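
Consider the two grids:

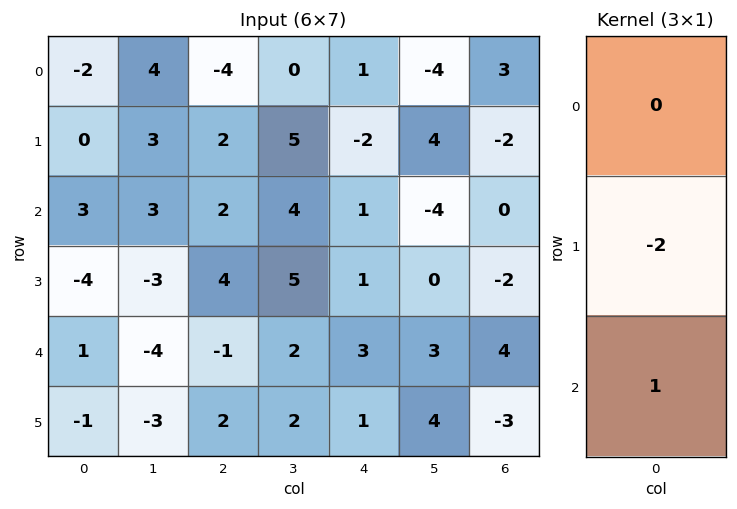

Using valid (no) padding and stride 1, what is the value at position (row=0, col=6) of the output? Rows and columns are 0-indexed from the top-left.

4

The receptive field on the input at this output position is [3 / -2 / 0]. Elementwise product with the kernel and sum: -2·-2 + 0·1.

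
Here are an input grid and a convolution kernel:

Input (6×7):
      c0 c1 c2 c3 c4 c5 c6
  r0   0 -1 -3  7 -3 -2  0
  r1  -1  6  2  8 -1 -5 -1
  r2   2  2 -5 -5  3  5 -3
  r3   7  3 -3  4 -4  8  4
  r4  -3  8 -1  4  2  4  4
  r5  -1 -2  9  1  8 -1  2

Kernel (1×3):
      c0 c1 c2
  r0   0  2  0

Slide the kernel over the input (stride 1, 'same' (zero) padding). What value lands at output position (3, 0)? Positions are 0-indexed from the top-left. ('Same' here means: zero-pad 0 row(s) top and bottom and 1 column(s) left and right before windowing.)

14

The receptive field on the zero-padded input at this output position is [0 7 3]. Elementwise product with the kernel and sum: 7·2.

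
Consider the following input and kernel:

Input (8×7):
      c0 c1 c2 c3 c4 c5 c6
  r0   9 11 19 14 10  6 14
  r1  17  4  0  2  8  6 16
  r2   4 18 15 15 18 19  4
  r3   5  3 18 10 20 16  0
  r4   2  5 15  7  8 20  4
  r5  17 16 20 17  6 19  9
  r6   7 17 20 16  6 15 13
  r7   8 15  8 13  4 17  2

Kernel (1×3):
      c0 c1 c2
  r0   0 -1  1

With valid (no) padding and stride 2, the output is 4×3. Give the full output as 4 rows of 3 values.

Output[0,0]: The receptive field on the input at this output position is [9 11 19]. Elementwise product with the kernel and sum: 11·-1 + 19·1.
Output[0,1]: The receptive field on the input at this output position is [19 14 10]. Elementwise product with the kernel and sum: 14·-1 + 10·1.

8 -4 8
-3 3 -15
10 1 -16
3 -10 -2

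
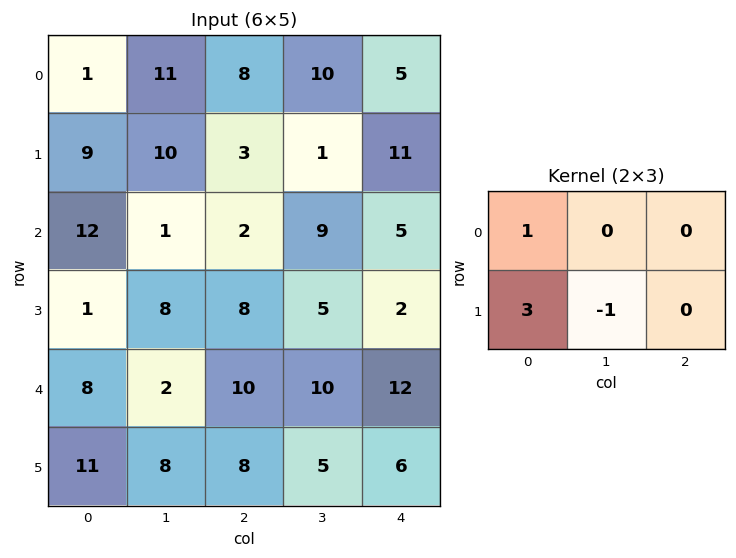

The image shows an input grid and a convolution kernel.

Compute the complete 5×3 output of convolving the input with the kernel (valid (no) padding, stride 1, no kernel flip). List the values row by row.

18 38 16
44 11 0
7 17 21
23 4 28
33 18 29

Output[0,0]: The receptive field on the input at this output position is [1 11 8 / 9 10 3]. Elementwise product with the kernel and sum: 1·1 + 9·3 + 10·-1.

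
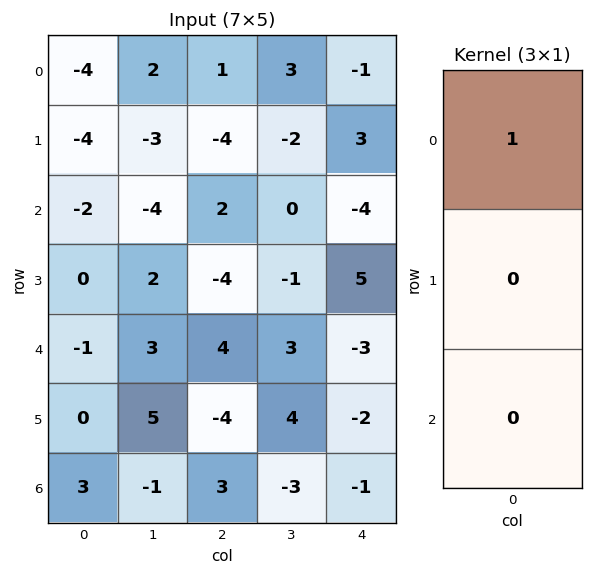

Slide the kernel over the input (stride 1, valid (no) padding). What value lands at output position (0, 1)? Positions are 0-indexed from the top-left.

The receptive field on the input at this output position is [2 / -3 / -4]. Elementwise product with the kernel and sum: 2·1.

2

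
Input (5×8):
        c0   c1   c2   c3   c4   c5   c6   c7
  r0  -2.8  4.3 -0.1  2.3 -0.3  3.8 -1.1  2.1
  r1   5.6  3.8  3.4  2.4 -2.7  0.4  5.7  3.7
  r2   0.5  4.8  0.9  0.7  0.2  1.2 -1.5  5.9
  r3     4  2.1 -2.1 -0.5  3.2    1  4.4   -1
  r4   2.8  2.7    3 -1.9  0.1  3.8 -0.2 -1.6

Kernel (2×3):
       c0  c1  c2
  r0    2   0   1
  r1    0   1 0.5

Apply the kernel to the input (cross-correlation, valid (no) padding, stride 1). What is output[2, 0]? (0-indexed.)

2.95

The receptive field on the input at this output position is [0.5 4.8 0.9 / 4 2.1 -2.1]. Elementwise product with the kernel and sum: 0.5·2 + 0.9·1 + 2.1·1 + -2.1·0.5.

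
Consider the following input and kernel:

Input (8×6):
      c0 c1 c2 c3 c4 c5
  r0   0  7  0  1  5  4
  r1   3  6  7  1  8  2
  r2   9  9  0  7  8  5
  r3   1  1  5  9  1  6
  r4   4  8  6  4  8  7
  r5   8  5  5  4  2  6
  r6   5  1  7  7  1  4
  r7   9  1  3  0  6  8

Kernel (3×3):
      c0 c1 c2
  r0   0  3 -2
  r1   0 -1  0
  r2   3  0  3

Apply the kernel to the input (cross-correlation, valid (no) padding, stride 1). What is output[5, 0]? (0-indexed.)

The receptive field on the input at this output position is [8 5 5 / 5 1 7 / 9 1 3]. Elementwise product with the kernel and sum: 5·3 + 5·-2 + 1·-1 + 9·3 + 3·3.

40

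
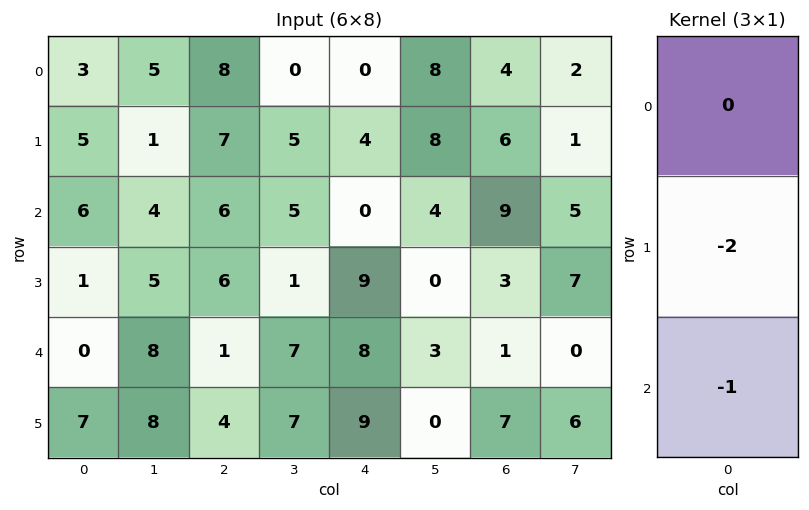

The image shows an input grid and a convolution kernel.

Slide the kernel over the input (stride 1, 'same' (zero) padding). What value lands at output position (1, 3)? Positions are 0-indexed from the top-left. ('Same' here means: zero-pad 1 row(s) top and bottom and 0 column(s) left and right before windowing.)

The receptive field on the zero-padded input at this output position is [0 / 5 / 5]. Elementwise product with the kernel and sum: 5·-2 + 5·-1.

-15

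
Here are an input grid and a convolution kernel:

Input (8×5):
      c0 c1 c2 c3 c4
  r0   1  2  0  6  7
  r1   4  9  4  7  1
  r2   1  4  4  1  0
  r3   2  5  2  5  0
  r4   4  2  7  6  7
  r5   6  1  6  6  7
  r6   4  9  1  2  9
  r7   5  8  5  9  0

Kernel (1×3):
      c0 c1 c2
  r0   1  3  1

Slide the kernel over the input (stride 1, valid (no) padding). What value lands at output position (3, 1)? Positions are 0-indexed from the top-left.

16

The receptive field on the input at this output position is [5 2 5]. Elementwise product with the kernel and sum: 5·1 + 2·3 + 5·1.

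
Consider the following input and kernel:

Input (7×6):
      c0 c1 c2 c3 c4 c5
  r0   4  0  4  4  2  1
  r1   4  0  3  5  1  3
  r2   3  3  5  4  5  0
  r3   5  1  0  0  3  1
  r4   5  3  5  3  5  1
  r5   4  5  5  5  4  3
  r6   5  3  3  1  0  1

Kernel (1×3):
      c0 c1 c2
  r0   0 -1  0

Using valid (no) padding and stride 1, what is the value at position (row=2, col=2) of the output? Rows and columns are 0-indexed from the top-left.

The receptive field on the input at this output position is [5 4 5]. Elementwise product with the kernel and sum: 4·-1.

-4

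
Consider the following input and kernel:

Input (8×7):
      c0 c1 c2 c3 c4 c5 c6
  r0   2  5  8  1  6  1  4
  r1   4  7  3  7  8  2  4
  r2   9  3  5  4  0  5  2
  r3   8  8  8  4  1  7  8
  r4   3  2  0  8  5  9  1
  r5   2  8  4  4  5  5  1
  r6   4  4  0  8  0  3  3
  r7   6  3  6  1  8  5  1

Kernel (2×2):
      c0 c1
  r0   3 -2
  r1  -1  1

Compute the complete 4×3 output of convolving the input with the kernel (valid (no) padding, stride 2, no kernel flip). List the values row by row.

Output[0,0]: The receptive field on the input at this output position is [2 5 / 4 7]. Elementwise product with the kernel and sum: 2·3 + 5·-2 + 4·-1 + 7·1.

-1 26 10
21 3 -4
11 -16 -3
1 -21 -9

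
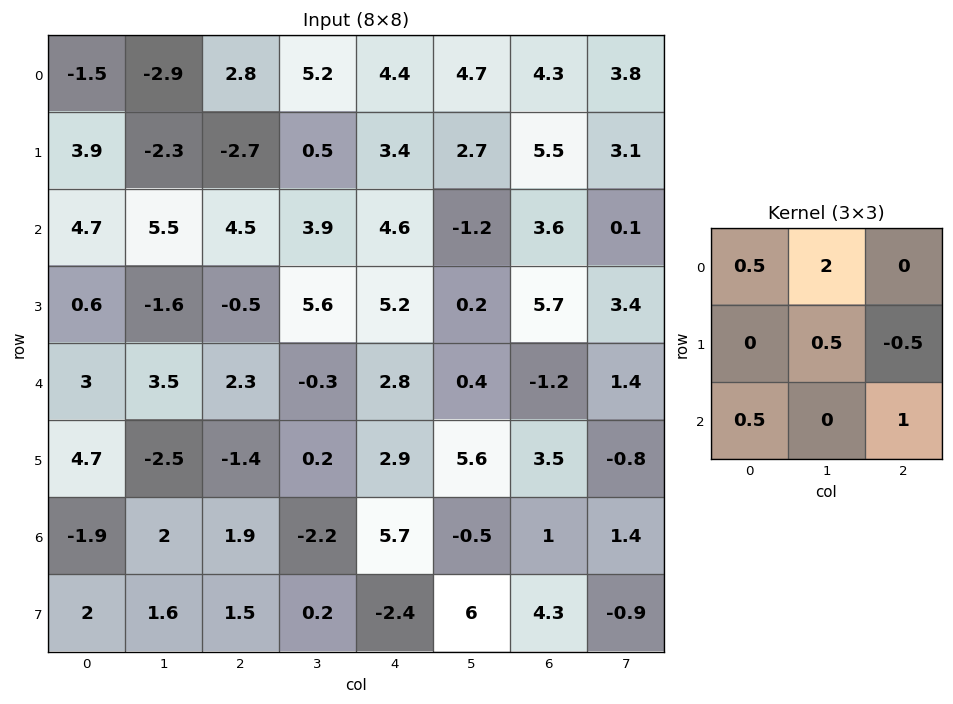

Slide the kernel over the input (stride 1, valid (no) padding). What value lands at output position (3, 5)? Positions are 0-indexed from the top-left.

The receptive field on the input at this output position is [0.2 5.7 3.4 / 0.4 -1.2 1.4 / 5.6 3.5 -0.8]. Elementwise product with the kernel and sum: 0.2·0.5 + 5.7·2 + -1.2·0.5 + 1.4·-0.5 + 5.6·0.5 + -0.8·1.

12.2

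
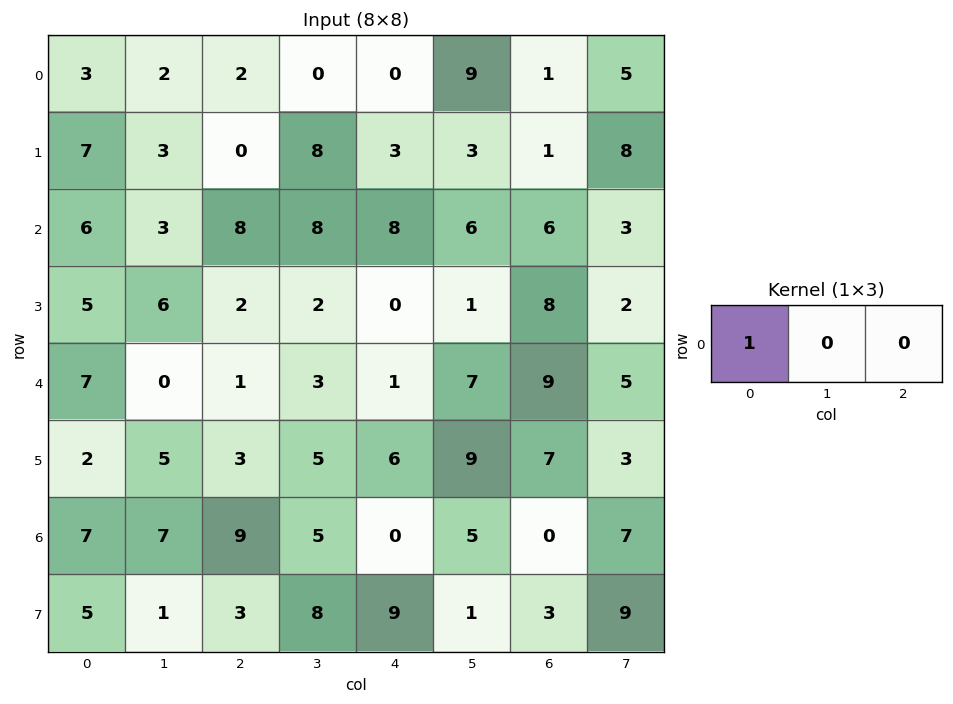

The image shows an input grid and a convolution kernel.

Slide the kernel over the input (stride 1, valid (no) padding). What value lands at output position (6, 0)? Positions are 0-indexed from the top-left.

The receptive field on the input at this output position is [7 7 9]. Elementwise product with the kernel and sum: 7·1.

7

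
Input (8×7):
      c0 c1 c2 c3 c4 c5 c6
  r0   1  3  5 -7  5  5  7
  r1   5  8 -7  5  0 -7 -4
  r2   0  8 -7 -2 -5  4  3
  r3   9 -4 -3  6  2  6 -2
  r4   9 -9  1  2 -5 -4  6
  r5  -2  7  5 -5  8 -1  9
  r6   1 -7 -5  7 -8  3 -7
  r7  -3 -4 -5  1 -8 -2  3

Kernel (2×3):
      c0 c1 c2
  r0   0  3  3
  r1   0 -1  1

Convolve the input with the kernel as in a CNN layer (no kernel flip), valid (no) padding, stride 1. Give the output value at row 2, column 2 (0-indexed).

The receptive field on the input at this output position is [-7 -2 -5 / -3 6 2]. Elementwise product with the kernel and sum: -2·3 + -5·3 + 6·-1 + 2·1.

-25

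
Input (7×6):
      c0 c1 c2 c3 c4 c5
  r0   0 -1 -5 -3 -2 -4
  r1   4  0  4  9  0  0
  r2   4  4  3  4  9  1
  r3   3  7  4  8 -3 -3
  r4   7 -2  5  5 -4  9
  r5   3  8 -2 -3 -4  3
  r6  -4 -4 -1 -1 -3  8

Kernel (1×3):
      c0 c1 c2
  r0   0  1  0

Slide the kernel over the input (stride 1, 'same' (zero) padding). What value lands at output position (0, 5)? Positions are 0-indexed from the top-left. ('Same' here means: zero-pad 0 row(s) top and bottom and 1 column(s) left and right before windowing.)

-4

The receptive field on the zero-padded input at this output position is [-2 -4 0]. Elementwise product with the kernel and sum: -4·1.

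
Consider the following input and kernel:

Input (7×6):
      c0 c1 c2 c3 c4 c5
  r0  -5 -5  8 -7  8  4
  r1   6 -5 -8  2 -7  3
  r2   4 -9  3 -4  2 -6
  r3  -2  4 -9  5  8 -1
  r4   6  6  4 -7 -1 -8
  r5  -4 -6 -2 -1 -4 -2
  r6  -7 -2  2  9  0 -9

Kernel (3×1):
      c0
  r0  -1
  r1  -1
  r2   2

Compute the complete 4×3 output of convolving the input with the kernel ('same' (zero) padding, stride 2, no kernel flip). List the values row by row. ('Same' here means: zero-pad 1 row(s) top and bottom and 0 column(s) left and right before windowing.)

Output[0,0]: The receptive field on the zero-padded input at this output position is [0 / -5 / 6]. Elementwise product with the kernel and sum: 0·-1 + -5·-1 + 6·2.
Output[0,1]: The receptive field on the zero-padded input at this output position is [0 / 8 / -8]. Elementwise product with the kernel and sum: 0·-1 + 8·-1 + -8·2.

17 -24 -22
-14 -13 21
-12 1 -15
11 0 4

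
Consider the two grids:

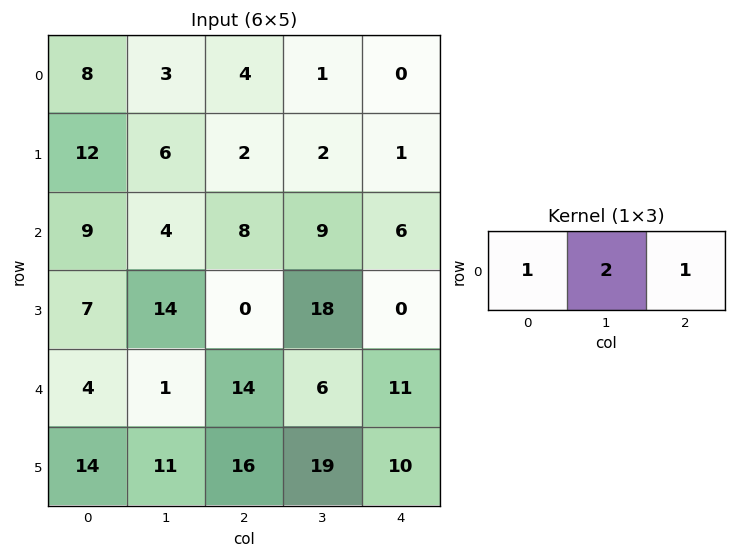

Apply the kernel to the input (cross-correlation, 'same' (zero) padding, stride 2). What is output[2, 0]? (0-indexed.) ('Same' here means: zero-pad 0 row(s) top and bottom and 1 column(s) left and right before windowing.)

9

The receptive field on the zero-padded input at this output position is [0 4 1]. Elementwise product with the kernel and sum: 0·1 + 4·2 + 1·1.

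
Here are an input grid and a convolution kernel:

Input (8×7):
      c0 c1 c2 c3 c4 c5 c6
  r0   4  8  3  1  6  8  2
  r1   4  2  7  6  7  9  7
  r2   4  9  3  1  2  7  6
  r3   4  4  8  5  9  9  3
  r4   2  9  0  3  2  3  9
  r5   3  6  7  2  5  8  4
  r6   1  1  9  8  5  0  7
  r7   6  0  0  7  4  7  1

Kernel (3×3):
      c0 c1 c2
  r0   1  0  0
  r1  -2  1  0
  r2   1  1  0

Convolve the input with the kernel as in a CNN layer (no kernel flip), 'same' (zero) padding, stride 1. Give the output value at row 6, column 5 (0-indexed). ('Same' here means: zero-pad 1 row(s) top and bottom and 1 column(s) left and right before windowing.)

The receptive field on the zero-padded input at this output position is [5 8 4 / 5 0 7 / 4 7 1]. Elementwise product with the kernel and sum: 5·1 + 5·-2 + 0·1 + 4·1 + 7·1.

6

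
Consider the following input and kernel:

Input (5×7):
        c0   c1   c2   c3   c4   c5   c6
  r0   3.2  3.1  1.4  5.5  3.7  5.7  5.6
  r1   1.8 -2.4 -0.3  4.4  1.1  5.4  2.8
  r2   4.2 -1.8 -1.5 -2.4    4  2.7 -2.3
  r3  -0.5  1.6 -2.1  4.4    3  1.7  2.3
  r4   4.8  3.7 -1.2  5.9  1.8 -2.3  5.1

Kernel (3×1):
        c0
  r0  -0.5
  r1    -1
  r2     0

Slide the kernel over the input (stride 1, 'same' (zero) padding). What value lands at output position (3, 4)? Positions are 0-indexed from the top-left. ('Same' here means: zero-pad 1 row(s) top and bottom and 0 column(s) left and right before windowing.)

-5

The receptive field on the zero-padded input at this output position is [4 / 3 / 1.8]. Elementwise product with the kernel and sum: 4·-0.5 + 3·-1.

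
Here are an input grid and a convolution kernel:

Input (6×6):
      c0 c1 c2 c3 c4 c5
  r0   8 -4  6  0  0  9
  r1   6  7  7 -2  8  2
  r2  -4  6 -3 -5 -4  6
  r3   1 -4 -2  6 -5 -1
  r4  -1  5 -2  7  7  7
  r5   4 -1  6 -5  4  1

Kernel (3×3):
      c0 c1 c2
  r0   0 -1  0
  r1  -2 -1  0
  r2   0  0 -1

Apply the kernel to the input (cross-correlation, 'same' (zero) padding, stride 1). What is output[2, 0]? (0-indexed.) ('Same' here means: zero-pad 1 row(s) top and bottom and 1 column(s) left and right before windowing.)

2

The receptive field on the zero-padded input at this output position is [0 6 7 / 0 -4 6 / 0 1 -4]. Elementwise product with the kernel and sum: 6·-1 + 0·-2 + -4·-1 + -4·-1.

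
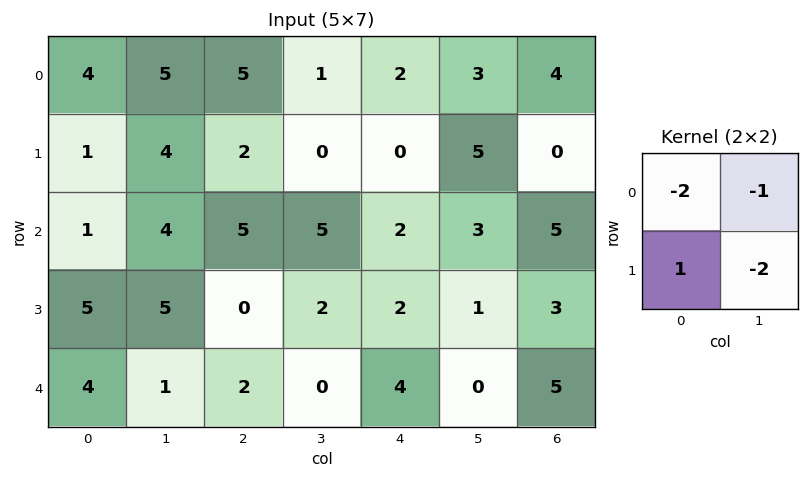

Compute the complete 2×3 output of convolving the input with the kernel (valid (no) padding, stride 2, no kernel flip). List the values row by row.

-20 -9 -17
-11 -19 -7

Output[0,0]: The receptive field on the input at this output position is [4 5 / 1 4]. Elementwise product with the kernel and sum: 4·-2 + 5·-1 + 1·1 + 4·-2.
Output[0,1]: The receptive field on the input at this output position is [5 1 / 2 0]. Elementwise product with the kernel and sum: 5·-2 + 1·-1 + 2·1 + 0·-2.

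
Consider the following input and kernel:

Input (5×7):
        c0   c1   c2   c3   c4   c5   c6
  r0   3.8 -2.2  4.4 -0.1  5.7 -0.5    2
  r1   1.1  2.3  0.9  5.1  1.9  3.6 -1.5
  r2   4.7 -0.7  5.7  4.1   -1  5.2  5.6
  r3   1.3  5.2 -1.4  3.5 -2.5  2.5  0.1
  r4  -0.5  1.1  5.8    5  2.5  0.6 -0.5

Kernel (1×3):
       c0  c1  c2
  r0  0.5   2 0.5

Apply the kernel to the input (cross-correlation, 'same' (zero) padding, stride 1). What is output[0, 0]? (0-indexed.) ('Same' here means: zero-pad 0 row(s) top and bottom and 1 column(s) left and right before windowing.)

6.5

The receptive field on the zero-padded input at this output position is [0 3.8 -2.2]. Elementwise product with the kernel and sum: 0·0.5 + 3.8·2 + -2.2·0.5.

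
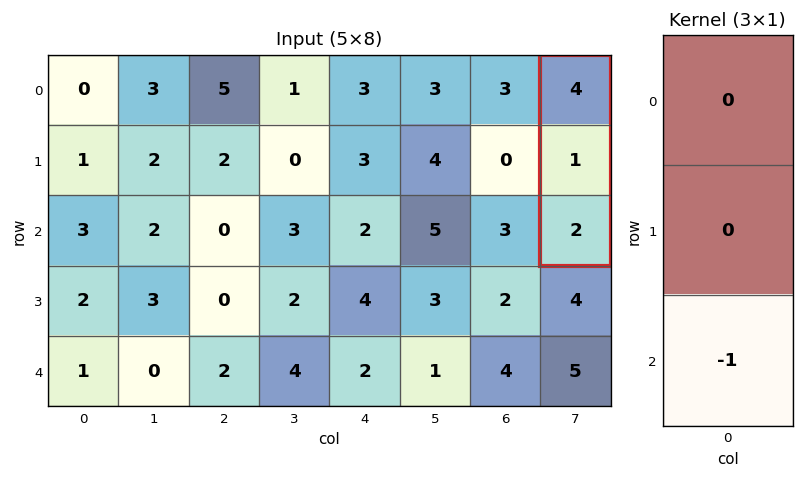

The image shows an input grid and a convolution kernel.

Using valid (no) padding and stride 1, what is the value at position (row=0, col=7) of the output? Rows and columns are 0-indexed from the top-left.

-2

The receptive field on the input at this output position is [4 / 1 / 2]. Elementwise product with the kernel and sum: 2·-1.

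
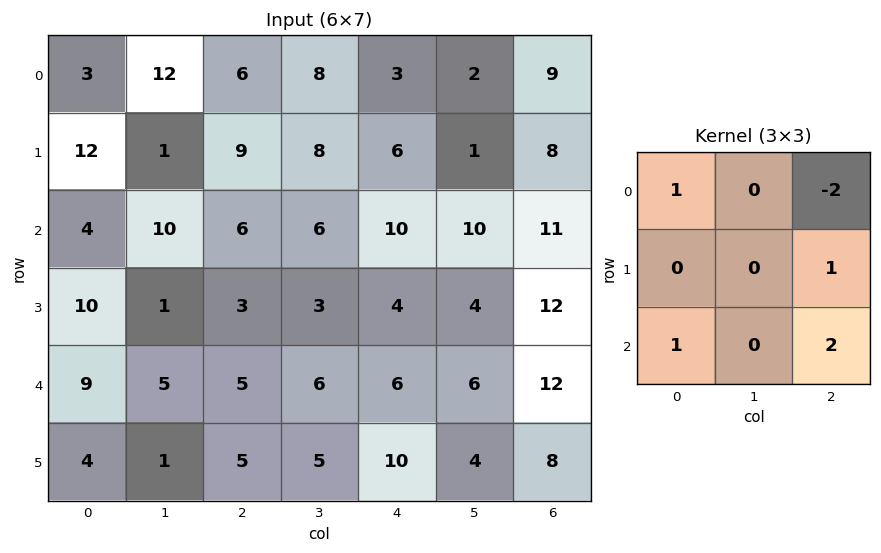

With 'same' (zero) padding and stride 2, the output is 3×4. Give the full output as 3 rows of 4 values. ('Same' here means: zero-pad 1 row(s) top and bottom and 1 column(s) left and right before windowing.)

14 25 12 1
10 -2 27 5
5 12 14 8

Output[0,0]: The receptive field on the zero-padded input at this output position is [0 0 0 / 0 3 12 / 0 12 1]. Elementwise product with the kernel and sum: 0·1 + 0·-2 + 12·1 + 0·1 + 1·2.
Output[0,1]: The receptive field on the zero-padded input at this output position is [0 0 0 / 12 6 8 / 1 9 8]. Elementwise product with the kernel and sum: 0·1 + 0·-2 + 8·1 + 1·1 + 8·2.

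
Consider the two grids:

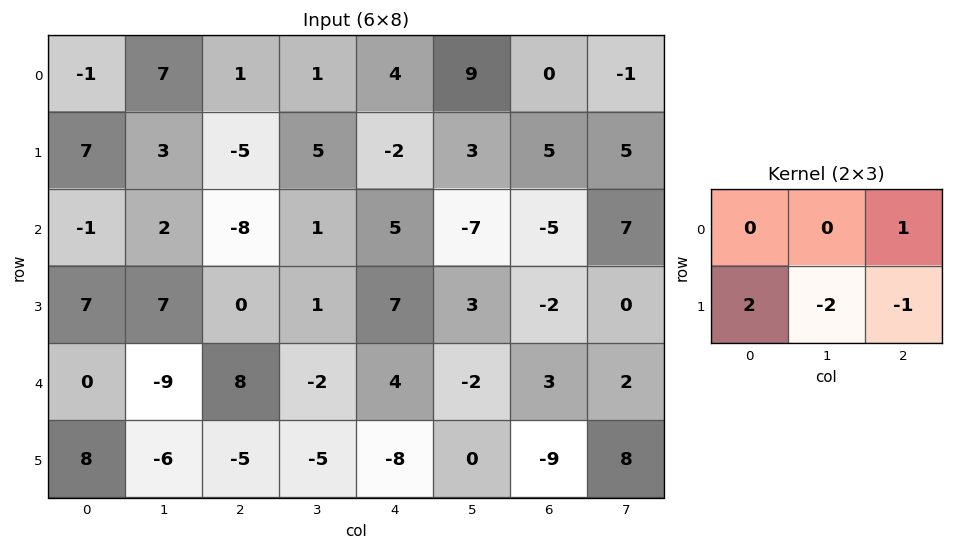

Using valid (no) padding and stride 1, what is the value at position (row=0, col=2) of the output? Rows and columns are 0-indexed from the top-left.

The receptive field on the input at this output position is [1 1 4 / -5 5 -2]. Elementwise product with the kernel and sum: 4·1 + -5·2 + 5·-2 + -2·-1.

-14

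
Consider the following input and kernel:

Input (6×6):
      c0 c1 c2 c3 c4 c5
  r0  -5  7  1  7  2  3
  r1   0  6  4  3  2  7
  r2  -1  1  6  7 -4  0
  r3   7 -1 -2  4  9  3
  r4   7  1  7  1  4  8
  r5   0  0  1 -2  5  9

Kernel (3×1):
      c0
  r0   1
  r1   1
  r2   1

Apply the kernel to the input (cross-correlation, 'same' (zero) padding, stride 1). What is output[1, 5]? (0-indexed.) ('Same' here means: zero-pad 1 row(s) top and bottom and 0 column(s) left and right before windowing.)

10

The receptive field on the zero-padded input at this output position is [3 / 7 / 0]. Elementwise product with the kernel and sum: 3·1 + 7·1 + 0·1.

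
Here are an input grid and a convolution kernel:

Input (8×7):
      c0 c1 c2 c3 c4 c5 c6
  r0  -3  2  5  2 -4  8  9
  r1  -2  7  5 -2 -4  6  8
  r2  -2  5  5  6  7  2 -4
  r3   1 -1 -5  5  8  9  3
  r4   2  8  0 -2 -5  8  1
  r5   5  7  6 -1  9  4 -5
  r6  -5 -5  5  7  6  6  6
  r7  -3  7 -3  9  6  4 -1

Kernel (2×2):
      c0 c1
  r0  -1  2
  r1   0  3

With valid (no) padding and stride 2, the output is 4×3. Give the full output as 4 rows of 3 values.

Output[0,0]: The receptive field on the input at this output position is [-3 2 / -2 7]. Elementwise product with the kernel and sum: -3·-1 + 2·2 + 7·3.

28 -7 38
9 22 24
35 -7 33
16 36 18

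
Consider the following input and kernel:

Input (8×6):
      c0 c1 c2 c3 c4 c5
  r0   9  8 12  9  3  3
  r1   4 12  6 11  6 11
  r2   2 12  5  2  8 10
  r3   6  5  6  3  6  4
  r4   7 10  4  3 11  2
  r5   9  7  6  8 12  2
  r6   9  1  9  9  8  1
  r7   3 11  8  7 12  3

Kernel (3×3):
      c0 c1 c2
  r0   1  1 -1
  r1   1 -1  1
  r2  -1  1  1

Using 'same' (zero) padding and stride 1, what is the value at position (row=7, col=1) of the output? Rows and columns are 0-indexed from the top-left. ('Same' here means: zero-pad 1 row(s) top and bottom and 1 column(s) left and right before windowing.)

1

The receptive field on the zero-padded input at this output position is [9 1 9 / 3 11 8 / 0 0 0]. Elementwise product with the kernel and sum: 9·1 + 1·1 + 9·-1 + 3·1 + 11·-1 + 8·1 + 0·-1 + 0·1 + 0·1.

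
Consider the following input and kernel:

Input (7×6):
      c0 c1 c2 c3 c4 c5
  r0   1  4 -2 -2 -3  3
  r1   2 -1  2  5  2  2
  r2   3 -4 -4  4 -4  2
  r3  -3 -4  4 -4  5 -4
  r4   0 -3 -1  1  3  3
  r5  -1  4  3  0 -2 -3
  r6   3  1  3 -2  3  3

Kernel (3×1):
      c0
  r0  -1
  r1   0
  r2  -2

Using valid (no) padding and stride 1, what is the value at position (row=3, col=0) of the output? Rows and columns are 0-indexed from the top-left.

The receptive field on the input at this output position is [-3 / 0 / -1]. Elementwise product with the kernel and sum: -3·-1 + -1·-2.

5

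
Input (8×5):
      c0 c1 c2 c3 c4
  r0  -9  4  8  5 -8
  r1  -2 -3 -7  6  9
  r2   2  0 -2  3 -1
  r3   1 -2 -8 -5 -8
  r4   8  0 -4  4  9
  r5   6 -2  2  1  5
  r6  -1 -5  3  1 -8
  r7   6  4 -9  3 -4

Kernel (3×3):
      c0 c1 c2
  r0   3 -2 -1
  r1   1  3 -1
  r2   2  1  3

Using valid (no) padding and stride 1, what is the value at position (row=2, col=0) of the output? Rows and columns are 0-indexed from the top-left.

15

The receptive field on the input at this output position is [2 0 -2 / 1 -2 -8 / 8 0 -4]. Elementwise product with the kernel and sum: 2·3 + 0·-2 + -2·-1 + 1·1 + -2·3 + -8·-1 + 8·2 + 0·1 + -4·3.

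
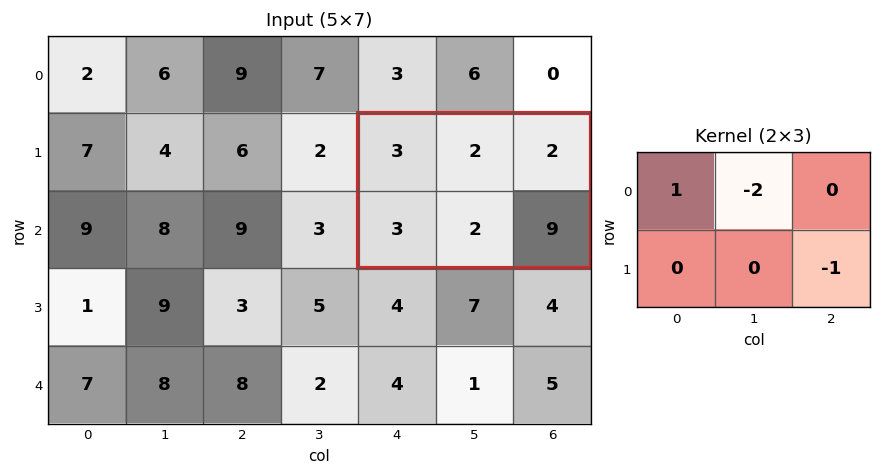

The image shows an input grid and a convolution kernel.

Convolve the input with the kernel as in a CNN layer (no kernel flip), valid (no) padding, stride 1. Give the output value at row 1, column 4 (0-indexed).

The receptive field on the input at this output position is [3 2 2 / 3 2 9]. Elementwise product with the kernel and sum: 3·1 + 2·-2 + 9·-1.

-10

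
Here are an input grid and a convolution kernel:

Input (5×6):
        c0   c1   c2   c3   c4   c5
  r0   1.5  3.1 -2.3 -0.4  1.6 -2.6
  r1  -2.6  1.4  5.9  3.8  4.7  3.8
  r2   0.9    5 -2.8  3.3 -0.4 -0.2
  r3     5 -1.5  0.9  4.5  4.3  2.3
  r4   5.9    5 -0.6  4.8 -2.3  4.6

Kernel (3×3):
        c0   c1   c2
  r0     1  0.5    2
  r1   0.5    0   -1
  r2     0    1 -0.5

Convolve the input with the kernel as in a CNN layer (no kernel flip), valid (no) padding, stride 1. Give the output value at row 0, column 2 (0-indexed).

The receptive field on the input at this output position is [-2.3 -0.4 1.6 / 5.9 3.8 4.7 / -2.8 3.3 -0.4]. Elementwise product with the kernel and sum: -2.3·1 + -0.4·0.5 + 1.6·2 + 5.9·0.5 + 4.7·-1 + 3.3·1 + -0.4·-0.5.

2.45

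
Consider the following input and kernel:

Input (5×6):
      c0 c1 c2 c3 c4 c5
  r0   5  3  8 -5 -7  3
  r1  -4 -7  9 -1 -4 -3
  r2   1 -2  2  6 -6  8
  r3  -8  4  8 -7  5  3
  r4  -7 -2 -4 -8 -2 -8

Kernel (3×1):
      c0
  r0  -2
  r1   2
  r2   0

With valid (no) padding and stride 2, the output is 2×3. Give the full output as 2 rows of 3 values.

-18 2 6
-18 12 22

Output[0,0]: The receptive field on the input at this output position is [5 / -4 / 1]. Elementwise product with the kernel and sum: 5·-2 + -4·2.
Output[0,1]: The receptive field on the input at this output position is [8 / 9 / 2]. Elementwise product with the kernel and sum: 8·-2 + 9·2.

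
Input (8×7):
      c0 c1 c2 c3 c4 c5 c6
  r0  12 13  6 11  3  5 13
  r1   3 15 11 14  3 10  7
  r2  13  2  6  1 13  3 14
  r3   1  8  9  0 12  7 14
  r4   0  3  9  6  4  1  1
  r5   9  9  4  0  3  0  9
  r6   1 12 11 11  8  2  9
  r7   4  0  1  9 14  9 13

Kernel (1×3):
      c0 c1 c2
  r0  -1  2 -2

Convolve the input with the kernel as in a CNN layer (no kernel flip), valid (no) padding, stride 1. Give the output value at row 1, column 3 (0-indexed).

The receptive field on the input at this output position is [14 3 10]. Elementwise product with the kernel and sum: 14·-1 + 3·2 + 10·-2.

-28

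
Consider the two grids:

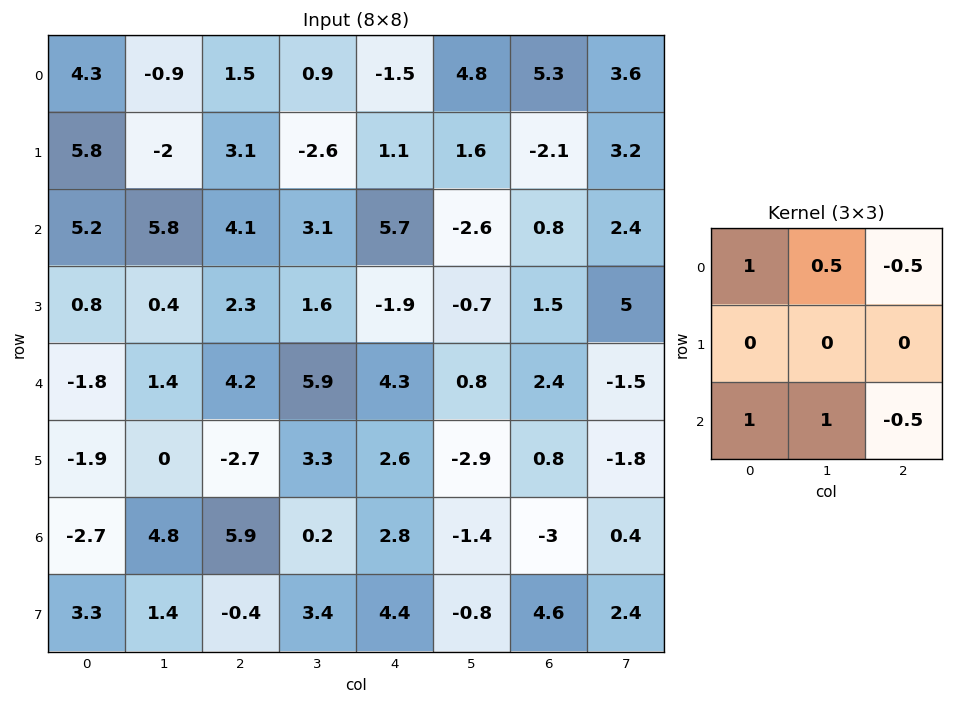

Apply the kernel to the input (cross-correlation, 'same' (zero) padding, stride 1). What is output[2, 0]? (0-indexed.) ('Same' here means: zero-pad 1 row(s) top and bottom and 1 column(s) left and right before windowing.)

The receptive field on the zero-padded input at this output position is [0 5.8 -2 / 0 5.2 5.8 / 0 0.8 0.4]. Elementwise product with the kernel and sum: 0·1 + 5.8·0.5 + -2·-0.5 + 0·1 + 0.8·1 + 0.4·-0.5.

4.5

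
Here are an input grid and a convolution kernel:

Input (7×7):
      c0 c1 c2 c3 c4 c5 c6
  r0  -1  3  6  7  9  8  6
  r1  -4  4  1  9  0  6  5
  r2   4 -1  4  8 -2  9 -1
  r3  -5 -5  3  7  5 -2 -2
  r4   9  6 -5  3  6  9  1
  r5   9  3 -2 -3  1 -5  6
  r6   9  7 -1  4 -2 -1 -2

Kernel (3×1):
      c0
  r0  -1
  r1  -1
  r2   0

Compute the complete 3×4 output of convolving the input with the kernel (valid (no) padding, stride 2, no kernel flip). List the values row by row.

5 -7 -9 -11
1 -7 -3 3
-18 7 -7 -7

Output[0,0]: The receptive field on the input at this output position is [-1 / -4 / 4]. Elementwise product with the kernel and sum: -1·-1 + -4·-1.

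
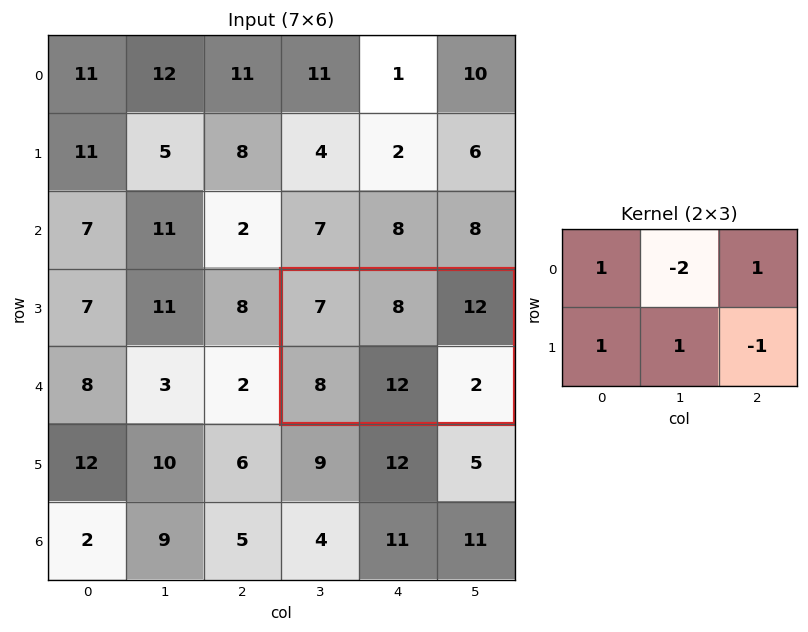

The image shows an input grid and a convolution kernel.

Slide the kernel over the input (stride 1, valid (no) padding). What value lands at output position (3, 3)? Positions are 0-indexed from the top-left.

The receptive field on the input at this output position is [7 8 12 / 8 12 2]. Elementwise product with the kernel and sum: 7·1 + 8·-2 + 12·1 + 8·1 + 12·1 + 2·-1.

21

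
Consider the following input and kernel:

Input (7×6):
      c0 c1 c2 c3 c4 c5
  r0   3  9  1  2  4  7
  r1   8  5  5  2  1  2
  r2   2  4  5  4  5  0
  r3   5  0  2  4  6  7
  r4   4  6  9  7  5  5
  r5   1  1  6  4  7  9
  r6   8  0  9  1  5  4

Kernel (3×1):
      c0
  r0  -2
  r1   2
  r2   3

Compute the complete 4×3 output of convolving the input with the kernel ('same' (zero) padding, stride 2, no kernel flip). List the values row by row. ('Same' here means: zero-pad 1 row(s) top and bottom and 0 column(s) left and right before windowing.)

Output[0,0]: The receptive field on the zero-padded input at this output position is [0 / 3 / 8]. Elementwise product with the kernel and sum: 0·-2 + 3·2 + 8·3.
Output[0,1]: The receptive field on the zero-padded input at this output position is [0 / 1 / 5]. Elementwise product with the kernel and sum: 0·-2 + 1·2 + 5·3.

30 17 11
3 6 26
1 32 19
14 6 -4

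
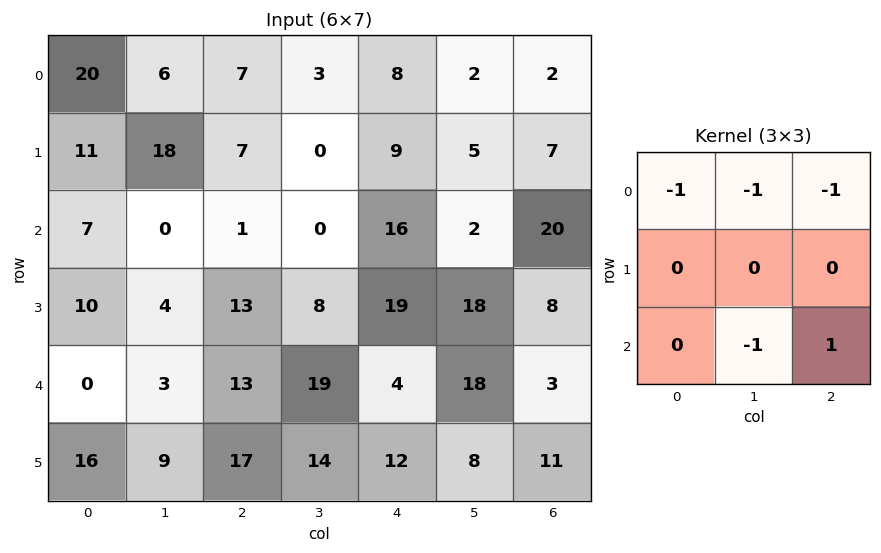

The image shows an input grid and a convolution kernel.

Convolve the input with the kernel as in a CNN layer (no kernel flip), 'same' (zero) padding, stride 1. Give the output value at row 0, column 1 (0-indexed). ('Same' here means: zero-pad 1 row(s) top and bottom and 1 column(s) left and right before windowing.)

-11

The receptive field on the zero-padded input at this output position is [0 0 0 / 20 6 7 / 11 18 7]. Elementwise product with the kernel and sum: 0·-1 + 0·-1 + 0·-1 + 18·-1 + 7·1.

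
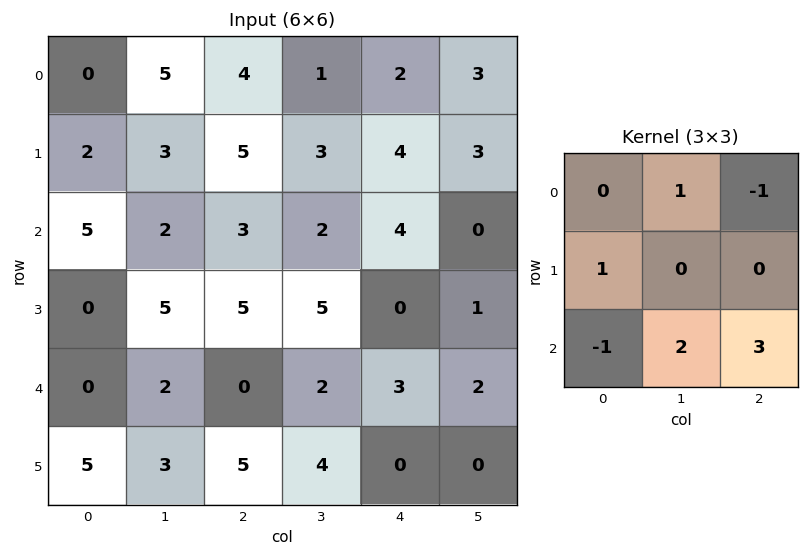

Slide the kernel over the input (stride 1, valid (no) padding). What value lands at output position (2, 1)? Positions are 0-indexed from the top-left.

The receptive field on the input at this output position is [2 3 2 / 5 5 5 / 2 0 2]. Elementwise product with the kernel and sum: 3·1 + 2·-1 + 5·1 + 2·-1 + 0·2 + 2·3.

10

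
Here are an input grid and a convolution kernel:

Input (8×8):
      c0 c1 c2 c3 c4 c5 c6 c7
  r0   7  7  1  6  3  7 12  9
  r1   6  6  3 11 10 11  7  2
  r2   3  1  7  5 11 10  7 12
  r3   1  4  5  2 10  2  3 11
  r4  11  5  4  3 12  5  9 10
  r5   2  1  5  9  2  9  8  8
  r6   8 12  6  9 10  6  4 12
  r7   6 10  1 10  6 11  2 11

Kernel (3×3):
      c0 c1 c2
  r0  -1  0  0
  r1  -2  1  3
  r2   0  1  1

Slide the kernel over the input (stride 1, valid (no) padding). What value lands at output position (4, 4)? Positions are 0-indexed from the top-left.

The receptive field on the input at this output position is [12 5 9 / 2 9 8 / 10 6 4]. Elementwise product with the kernel and sum: 12·-1 + 2·-2 + 9·1 + 8·3 + 6·1 + 4·1.

27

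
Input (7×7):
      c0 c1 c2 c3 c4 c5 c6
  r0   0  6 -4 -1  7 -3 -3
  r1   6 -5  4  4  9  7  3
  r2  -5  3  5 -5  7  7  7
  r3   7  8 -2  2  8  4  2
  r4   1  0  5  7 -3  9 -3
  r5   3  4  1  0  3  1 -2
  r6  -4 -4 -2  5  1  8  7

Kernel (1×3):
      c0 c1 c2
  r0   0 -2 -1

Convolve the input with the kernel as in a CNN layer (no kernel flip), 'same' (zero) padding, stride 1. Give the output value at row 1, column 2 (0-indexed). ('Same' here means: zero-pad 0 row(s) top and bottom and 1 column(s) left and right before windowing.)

The receptive field on the zero-padded input at this output position is [-5 4 4]. Elementwise product with the kernel and sum: 4·-2 + 4·-1.

-12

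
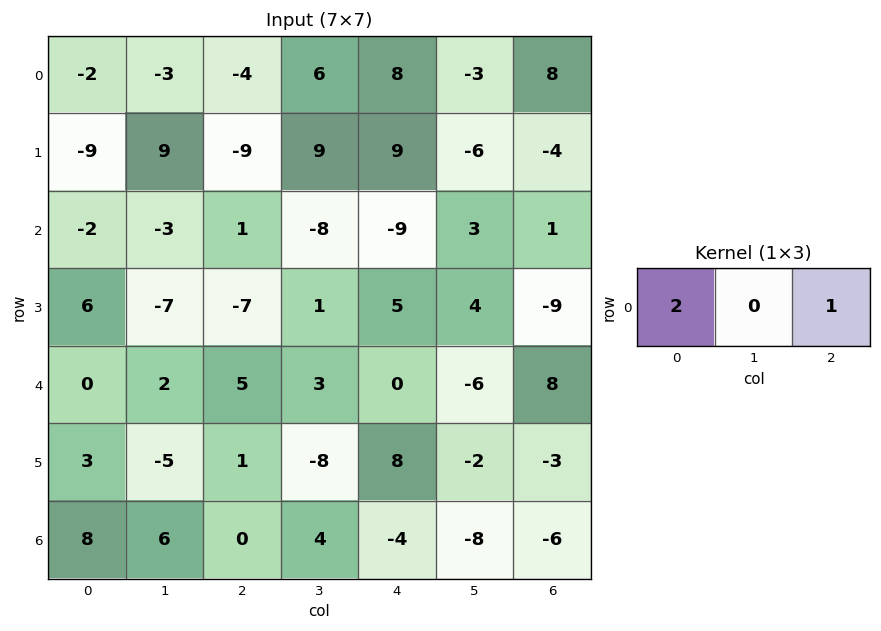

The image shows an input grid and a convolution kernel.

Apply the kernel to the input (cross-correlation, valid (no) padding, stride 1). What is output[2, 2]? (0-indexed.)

-7

The receptive field on the input at this output position is [1 -8 -9]. Elementwise product with the kernel and sum: 1·2 + -9·1.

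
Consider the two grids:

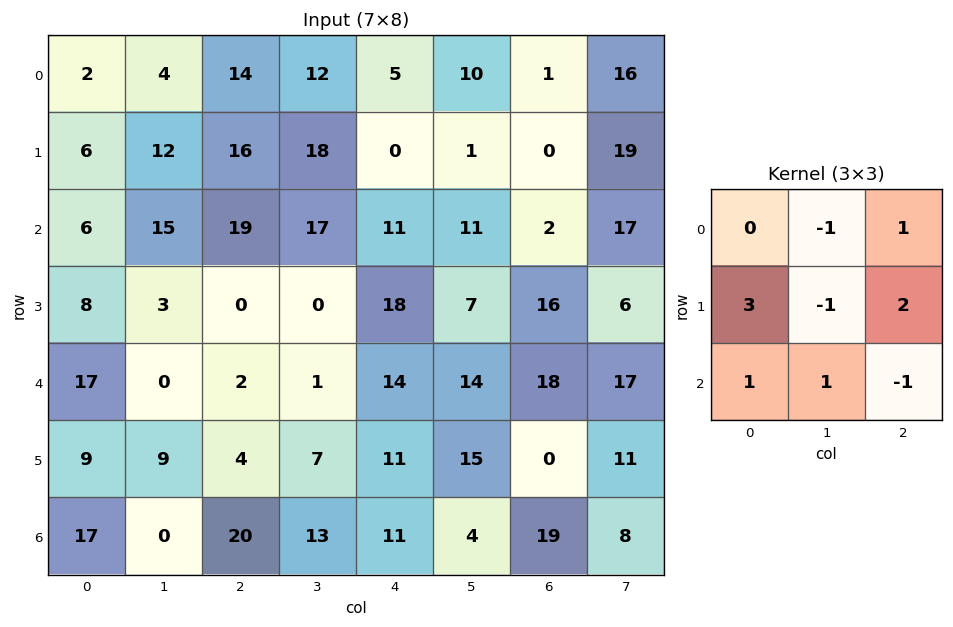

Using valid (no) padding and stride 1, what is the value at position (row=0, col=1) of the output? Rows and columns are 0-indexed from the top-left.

The receptive field on the input at this output position is [4 14 12 / 12 16 18 / 15 19 17]. Elementwise product with the kernel and sum: 14·-1 + 12·1 + 12·3 + 16·-1 + 18·2 + 15·1 + 19·1 + 17·-1.

71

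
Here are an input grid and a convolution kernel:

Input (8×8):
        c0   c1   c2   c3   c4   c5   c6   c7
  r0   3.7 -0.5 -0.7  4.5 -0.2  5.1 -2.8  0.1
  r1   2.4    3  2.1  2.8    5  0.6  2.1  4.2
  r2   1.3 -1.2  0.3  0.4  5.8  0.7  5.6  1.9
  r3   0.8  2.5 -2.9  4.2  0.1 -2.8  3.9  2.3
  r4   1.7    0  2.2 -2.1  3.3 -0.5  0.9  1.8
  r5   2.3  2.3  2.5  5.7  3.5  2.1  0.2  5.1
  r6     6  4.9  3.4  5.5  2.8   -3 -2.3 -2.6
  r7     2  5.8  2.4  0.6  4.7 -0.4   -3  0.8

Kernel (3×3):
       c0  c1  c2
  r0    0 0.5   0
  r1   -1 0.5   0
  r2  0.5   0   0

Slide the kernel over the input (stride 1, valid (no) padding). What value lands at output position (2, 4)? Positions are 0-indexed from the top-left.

The receptive field on the input at this output position is [5.8 0.7 5.6 / 0.1 -2.8 3.9 / 3.3 -0.5 0.9]. Elementwise product with the kernel and sum: 0.7·0.5 + 0.1·-1 + -2.8·0.5 + 3.3·0.5.

0.5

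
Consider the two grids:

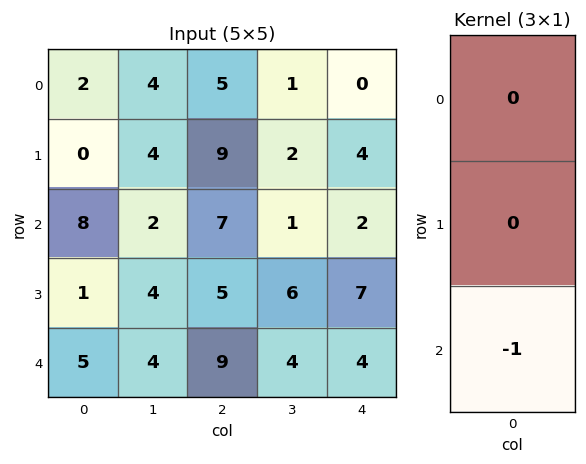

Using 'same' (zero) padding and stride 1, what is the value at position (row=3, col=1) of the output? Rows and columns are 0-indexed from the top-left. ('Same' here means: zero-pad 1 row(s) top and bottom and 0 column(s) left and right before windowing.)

-4

The receptive field on the zero-padded input at this output position is [2 / 4 / 4]. Elementwise product with the kernel and sum: 4·-1.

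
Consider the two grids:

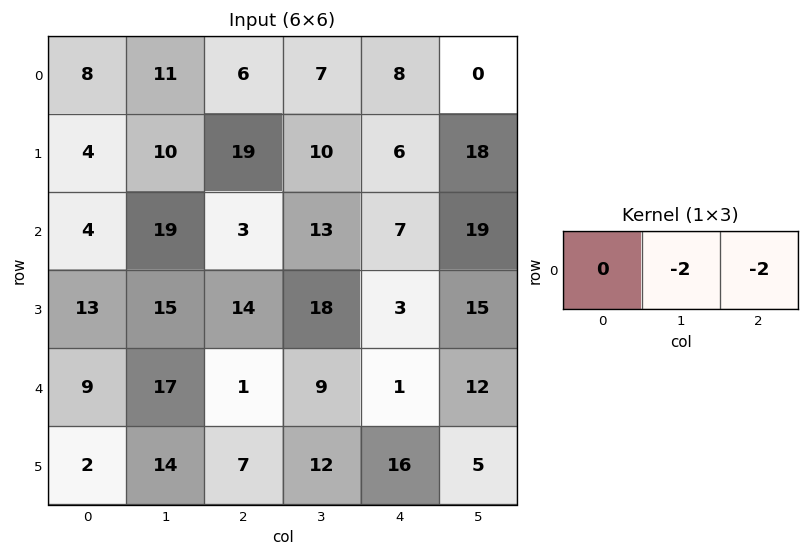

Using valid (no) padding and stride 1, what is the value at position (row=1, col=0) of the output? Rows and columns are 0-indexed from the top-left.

-58

The receptive field on the input at this output position is [4 10 19]. Elementwise product with the kernel and sum: 10·-2 + 19·-2.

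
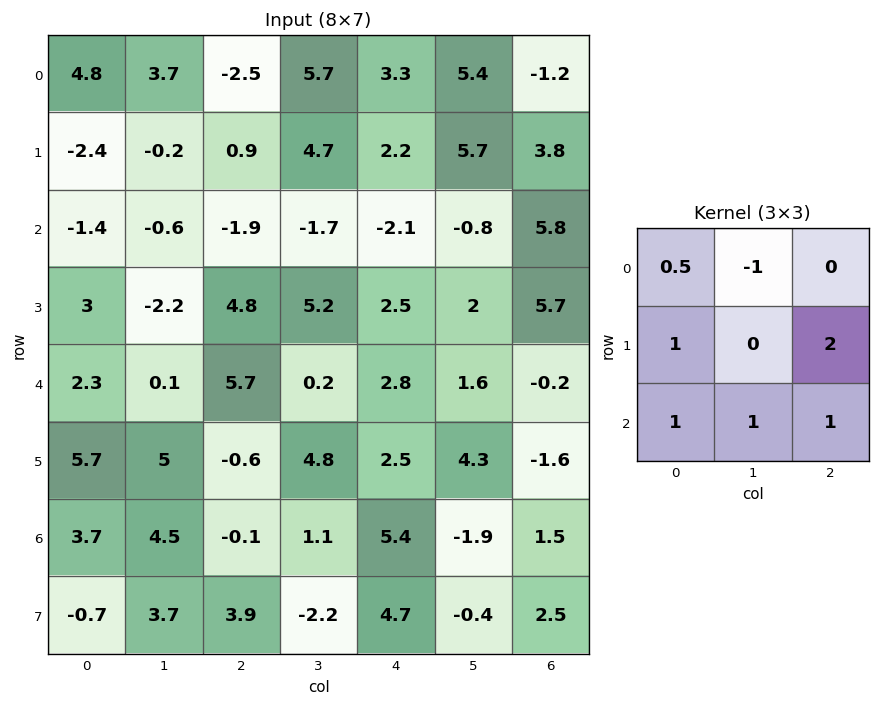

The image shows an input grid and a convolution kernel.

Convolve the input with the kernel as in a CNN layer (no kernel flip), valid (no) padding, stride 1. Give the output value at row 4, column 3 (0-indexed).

The receptive field on the input at this output position is [0.2 2.8 1.6 / 4.8 2.5 4.3 / 1.1 5.4 -1.9]. Elementwise product with the kernel and sum: 0.2·0.5 + 2.8·-1 + 4.8·1 + 4.3·2 + 1.1·1 + 5.4·1 + -1.9·1.

15.3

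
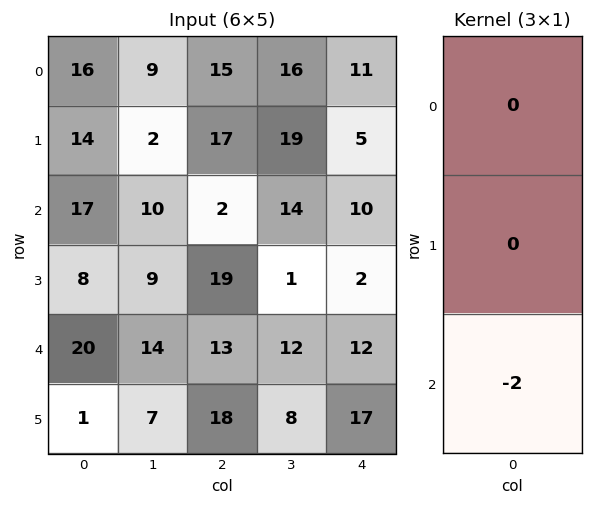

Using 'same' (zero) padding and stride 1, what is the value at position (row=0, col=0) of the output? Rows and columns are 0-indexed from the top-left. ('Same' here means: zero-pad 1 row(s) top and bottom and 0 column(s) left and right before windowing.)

-28

The receptive field on the zero-padded input at this output position is [0 / 16 / 14]. Elementwise product with the kernel and sum: 14·-2.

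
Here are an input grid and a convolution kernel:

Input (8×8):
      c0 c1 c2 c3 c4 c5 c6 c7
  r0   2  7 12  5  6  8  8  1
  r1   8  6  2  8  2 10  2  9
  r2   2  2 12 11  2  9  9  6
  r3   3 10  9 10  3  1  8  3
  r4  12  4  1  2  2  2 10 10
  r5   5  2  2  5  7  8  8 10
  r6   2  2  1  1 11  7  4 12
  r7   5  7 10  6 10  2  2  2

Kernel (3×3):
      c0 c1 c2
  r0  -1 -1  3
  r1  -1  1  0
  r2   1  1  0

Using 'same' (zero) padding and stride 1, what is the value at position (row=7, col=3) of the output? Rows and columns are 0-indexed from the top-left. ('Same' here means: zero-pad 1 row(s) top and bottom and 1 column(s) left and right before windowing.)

The receptive field on the zero-padded input at this output position is [1 1 11 / 10 6 10 / 0 0 0]. Elementwise product with the kernel and sum: 1·-1 + 1·-1 + 11·3 + 10·-1 + 6·1 + 0·1 + 0·1.

27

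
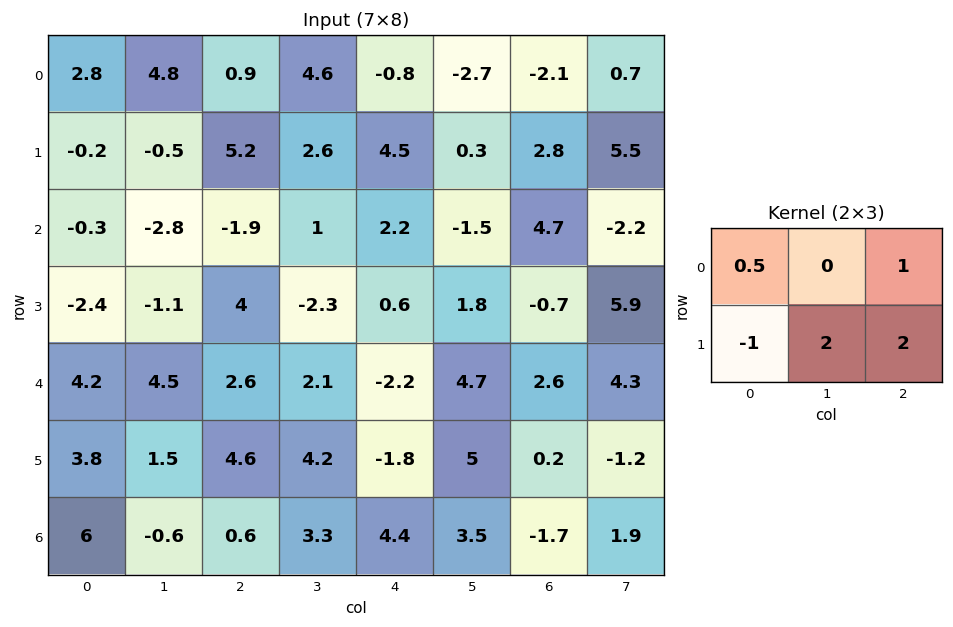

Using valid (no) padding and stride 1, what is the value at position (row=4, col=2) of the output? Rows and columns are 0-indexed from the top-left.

The receptive field on the input at this output position is [2.6 2.1 -2.2 / 4.6 4.2 -1.8]. Elementwise product with the kernel and sum: 2.6·0.5 + -2.2·1 + 4.6·-1 + 4.2·2 + -1.8·2.

-0.7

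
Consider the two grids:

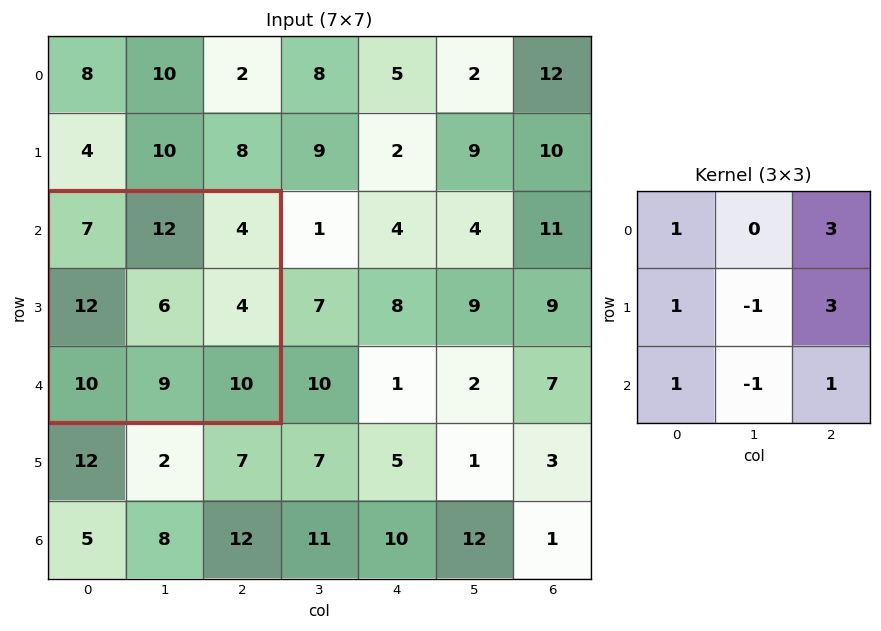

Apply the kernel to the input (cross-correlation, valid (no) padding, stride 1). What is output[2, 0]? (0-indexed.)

48

The receptive field on the input at this output position is [7 12 4 / 12 6 4 / 10 9 10]. Elementwise product with the kernel and sum: 7·1 + 4·3 + 12·1 + 6·-1 + 4·3 + 10·1 + 9·-1 + 10·1.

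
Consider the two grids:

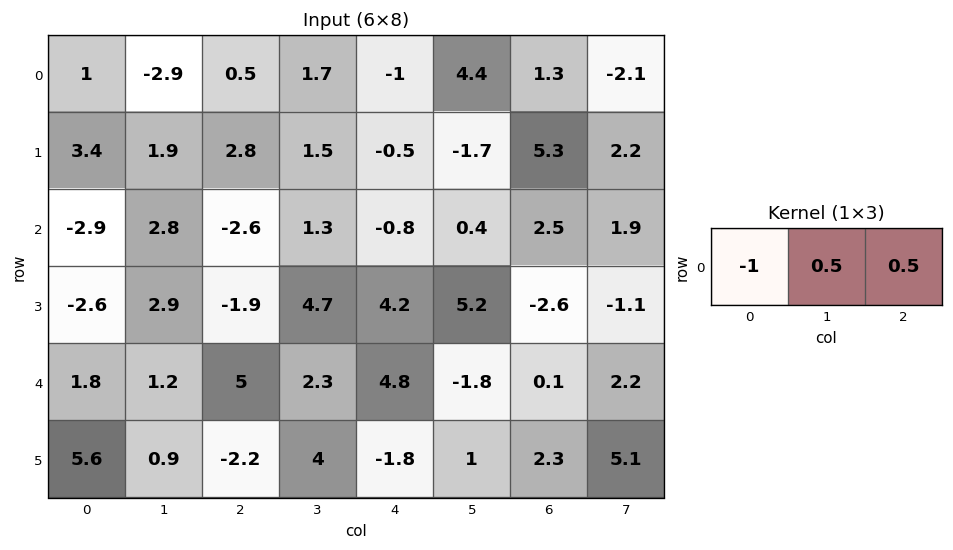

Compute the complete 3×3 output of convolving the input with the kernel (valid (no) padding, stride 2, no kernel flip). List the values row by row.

-2.2 -0.15 3.85
3 2.85 2.25
1.3 -1.45 -5.65

Output[0,0]: The receptive field on the input at this output position is [1 -2.9 0.5]. Elementwise product with the kernel and sum: 1·-1 + -2.9·0.5 + 0.5·0.5.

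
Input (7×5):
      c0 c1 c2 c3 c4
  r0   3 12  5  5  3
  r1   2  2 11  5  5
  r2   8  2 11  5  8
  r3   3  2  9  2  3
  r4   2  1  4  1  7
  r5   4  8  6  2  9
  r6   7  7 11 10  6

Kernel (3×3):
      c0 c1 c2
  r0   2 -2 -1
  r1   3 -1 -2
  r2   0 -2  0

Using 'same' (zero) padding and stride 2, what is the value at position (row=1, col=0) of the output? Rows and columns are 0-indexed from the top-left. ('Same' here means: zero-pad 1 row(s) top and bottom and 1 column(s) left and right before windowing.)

-24

The receptive field on the zero-padded input at this output position is [0 2 2 / 0 8 2 / 0 3 2]. Elementwise product with the kernel and sum: 0·2 + 2·-2 + 2·-1 + 0·3 + 8·-1 + 2·-2 + 3·-2.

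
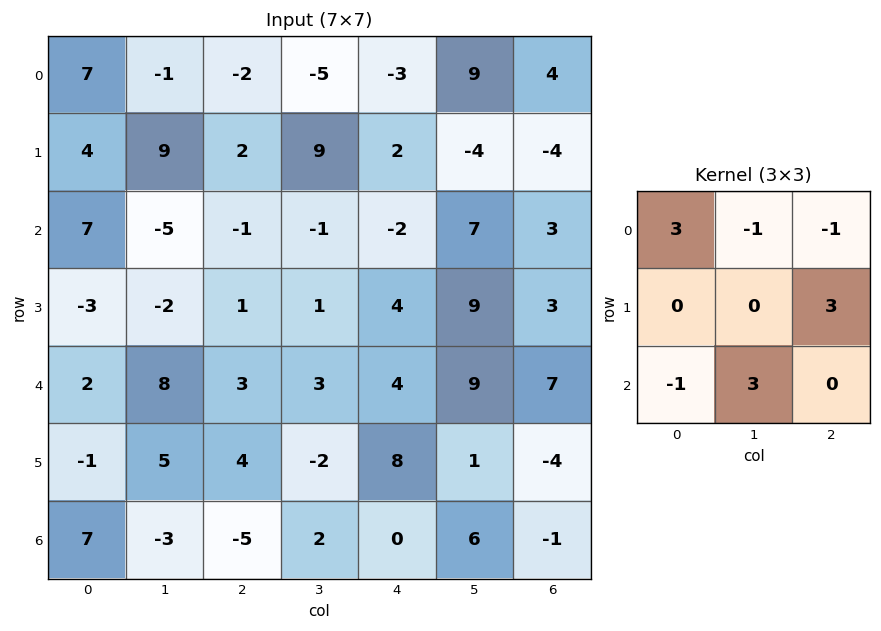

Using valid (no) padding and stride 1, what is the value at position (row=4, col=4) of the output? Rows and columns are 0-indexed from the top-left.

The receptive field on the input at this output position is [4 9 7 / 8 1 -4 / 0 6 -1]. Elementwise product with the kernel and sum: 4·3 + 9·-1 + 7·-1 + -4·3 + 0·-1 + 6·3.

2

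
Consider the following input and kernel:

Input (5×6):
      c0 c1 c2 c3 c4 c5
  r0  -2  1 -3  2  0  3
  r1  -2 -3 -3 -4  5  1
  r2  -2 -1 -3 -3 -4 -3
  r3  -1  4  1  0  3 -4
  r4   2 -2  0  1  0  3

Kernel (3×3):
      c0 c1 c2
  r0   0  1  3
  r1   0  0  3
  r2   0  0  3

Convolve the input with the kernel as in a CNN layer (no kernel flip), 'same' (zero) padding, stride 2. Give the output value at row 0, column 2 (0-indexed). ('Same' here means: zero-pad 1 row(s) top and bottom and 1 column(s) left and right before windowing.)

12

The receptive field on the zero-padded input at this output position is [0 0 0 / 2 0 3 / -4 5 1]. Elementwise product with the kernel and sum: 0·1 + 0·3 + 3·3 + 1·3.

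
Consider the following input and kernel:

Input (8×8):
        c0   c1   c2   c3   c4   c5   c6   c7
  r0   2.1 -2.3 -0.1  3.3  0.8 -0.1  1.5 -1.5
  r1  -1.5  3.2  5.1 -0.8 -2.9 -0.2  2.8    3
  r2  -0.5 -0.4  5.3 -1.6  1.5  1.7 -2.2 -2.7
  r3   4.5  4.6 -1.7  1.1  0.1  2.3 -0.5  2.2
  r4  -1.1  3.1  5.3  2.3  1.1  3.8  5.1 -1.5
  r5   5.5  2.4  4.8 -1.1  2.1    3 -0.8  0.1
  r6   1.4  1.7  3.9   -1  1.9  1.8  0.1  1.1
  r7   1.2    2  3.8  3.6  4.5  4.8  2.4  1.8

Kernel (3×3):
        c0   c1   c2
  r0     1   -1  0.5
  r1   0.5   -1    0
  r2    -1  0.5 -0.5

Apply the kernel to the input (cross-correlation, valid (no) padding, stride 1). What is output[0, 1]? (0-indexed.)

The receptive field on the input at this output position is [-2.3 -0.1 3.3 / 3.2 5.1 -0.8 / -0.4 5.3 -1.6]. Elementwise product with the kernel and sum: -2.3·1 + -0.1·-1 + 3.3·0.5 + 3.2·0.5 + 5.1·-1 + -0.4·-1 + 5.3·0.5 + -1.6·-0.5.

-0.2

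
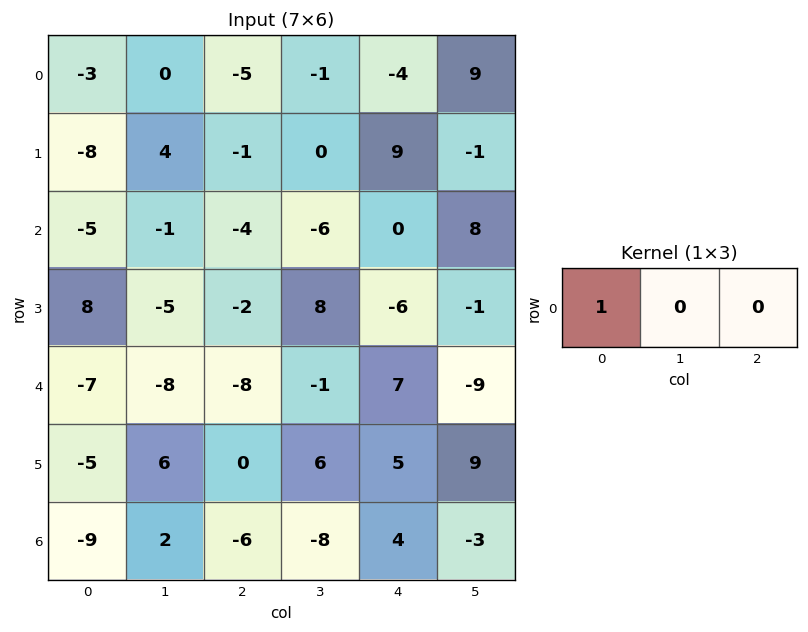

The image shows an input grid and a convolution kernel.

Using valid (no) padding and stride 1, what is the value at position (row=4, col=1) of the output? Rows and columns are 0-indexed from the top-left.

-8

The receptive field on the input at this output position is [-8 -8 -1]. Elementwise product with the kernel and sum: -8·1.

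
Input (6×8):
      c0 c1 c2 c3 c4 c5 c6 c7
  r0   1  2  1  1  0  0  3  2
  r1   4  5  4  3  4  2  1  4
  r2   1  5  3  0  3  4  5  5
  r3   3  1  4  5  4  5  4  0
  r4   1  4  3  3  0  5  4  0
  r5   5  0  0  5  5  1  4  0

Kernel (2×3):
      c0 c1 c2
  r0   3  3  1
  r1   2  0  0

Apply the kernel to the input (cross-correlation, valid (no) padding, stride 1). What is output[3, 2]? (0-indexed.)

37

The receptive field on the input at this output position is [4 5 4 / 3 3 0]. Elementwise product with the kernel and sum: 4·3 + 5·3 + 4·1 + 3·2.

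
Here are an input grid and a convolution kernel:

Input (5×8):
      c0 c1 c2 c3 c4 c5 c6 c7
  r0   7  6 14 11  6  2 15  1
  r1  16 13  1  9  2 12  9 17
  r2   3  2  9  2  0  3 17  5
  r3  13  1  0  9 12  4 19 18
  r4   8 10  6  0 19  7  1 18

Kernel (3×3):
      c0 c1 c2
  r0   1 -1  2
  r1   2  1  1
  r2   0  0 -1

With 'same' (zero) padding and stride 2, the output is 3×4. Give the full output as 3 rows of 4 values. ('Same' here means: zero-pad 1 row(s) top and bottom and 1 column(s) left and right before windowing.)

0 28 18 3
14 36 34 47
7 45 31 54

Output[0,0]: The receptive field on the zero-padded input at this output position is [0 0 0 / 0 7 6 / 0 16 13]. Elementwise product with the kernel and sum: 0·1 + 0·-1 + 0·2 + 0·2 + 7·1 + 6·1 + 13·-1.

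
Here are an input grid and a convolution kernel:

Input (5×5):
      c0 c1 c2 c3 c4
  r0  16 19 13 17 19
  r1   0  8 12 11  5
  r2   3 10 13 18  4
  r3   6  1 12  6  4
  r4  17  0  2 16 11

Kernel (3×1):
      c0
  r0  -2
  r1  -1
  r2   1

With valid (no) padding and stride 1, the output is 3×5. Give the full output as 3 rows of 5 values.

Output[0,0]: The receptive field on the input at this output position is [16 / 0 / 3]. Elementwise product with the kernel and sum: 16·-2 + 0·-1 + 3·1.
Output[0,1]: The receptive field on the input at this output position is [19 / 8 / 10]. Elementwise product with the kernel and sum: 19·-2 + 8·-1 + 10·1.

-29 -36 -25 -27 -39
3 -25 -25 -34 -10
5 -21 -36 -26 -1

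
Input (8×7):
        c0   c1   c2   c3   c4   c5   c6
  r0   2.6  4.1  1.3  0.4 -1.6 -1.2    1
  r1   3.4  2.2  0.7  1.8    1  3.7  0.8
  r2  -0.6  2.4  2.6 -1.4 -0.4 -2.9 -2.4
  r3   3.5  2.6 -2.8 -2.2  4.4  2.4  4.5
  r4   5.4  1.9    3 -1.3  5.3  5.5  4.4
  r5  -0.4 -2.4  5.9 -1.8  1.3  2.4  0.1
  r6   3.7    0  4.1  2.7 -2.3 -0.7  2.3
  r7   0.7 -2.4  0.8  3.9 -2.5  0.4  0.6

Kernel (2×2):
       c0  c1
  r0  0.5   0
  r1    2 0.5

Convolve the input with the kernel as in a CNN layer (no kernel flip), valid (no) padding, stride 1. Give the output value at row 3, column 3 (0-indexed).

The receptive field on the input at this output position is [-2.2 4.4 / -1.3 5.3]. Elementwise product with the kernel and sum: -2.2·0.5 + -1.3·2 + 5.3·0.5.

-1.05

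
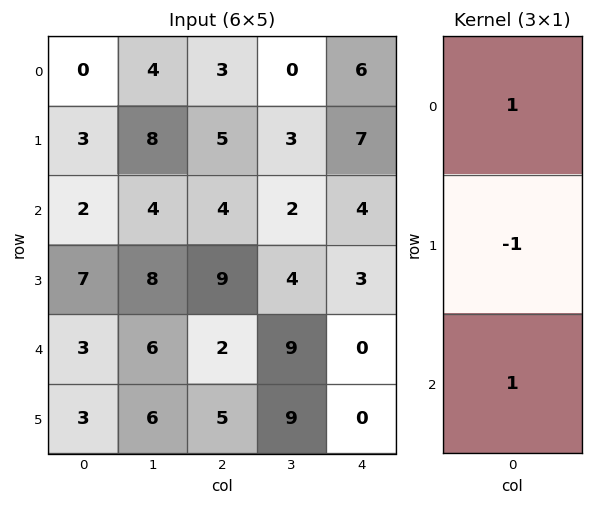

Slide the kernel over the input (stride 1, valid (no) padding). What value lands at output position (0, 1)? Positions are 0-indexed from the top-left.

The receptive field on the input at this output position is [4 / 8 / 4]. Elementwise product with the kernel and sum: 4·1 + 8·-1 + 4·1.

0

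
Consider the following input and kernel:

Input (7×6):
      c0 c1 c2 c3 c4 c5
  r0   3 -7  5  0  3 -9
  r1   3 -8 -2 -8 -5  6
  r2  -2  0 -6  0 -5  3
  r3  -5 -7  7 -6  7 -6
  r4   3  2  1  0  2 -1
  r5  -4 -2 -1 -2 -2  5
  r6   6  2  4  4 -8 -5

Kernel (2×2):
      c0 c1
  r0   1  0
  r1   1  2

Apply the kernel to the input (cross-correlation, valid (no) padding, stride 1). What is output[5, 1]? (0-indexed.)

8

The receptive field on the input at this output position is [-2 -1 / 2 4]. Elementwise product with the kernel and sum: -2·1 + 2·1 + 4·2.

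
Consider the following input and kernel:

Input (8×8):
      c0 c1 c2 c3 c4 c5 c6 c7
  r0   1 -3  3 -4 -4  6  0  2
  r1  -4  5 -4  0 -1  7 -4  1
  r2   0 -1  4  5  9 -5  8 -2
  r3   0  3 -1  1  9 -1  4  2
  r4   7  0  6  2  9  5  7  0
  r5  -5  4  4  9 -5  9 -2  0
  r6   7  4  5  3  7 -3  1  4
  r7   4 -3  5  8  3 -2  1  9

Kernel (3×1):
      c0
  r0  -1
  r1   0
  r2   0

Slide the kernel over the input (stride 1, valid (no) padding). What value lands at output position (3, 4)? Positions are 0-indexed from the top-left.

-9

The receptive field on the input at this output position is [9 / 9 / -5]. Elementwise product with the kernel and sum: 9·-1.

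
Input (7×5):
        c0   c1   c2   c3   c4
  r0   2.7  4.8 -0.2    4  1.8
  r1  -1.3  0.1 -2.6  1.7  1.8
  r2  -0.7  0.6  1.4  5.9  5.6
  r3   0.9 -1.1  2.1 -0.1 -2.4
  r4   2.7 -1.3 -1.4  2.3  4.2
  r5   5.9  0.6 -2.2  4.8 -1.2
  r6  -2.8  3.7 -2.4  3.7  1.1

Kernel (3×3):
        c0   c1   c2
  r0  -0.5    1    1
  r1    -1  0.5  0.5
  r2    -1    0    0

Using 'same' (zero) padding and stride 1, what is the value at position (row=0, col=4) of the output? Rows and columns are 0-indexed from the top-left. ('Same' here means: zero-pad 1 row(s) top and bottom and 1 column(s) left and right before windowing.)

-4.8

The receptive field on the zero-padded input at this output position is [0 0 0 / 4 1.8 0 / 1.7 1.8 0]. Elementwise product with the kernel and sum: 0·-0.5 + 0·1 + 0·1 + 4·-1 + 1.8·0.5 + 0·0.5 + 1.7·-1.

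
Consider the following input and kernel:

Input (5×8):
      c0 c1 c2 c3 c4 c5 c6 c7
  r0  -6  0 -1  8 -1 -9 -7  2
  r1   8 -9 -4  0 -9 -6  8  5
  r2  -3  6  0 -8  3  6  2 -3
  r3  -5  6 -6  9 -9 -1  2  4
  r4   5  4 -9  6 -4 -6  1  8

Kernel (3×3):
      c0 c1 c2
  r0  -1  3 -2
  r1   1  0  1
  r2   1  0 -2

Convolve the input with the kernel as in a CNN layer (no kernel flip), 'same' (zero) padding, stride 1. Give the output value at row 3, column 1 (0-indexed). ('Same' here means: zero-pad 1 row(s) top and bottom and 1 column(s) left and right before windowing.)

33

The receptive field on the zero-padded input at this output position is [-3 6 0 / -5 6 -6 / 5 4 -9]. Elementwise product with the kernel and sum: -3·-1 + 6·3 + 0·-2 + -5·1 + -6·1 + 5·1 + -9·-2.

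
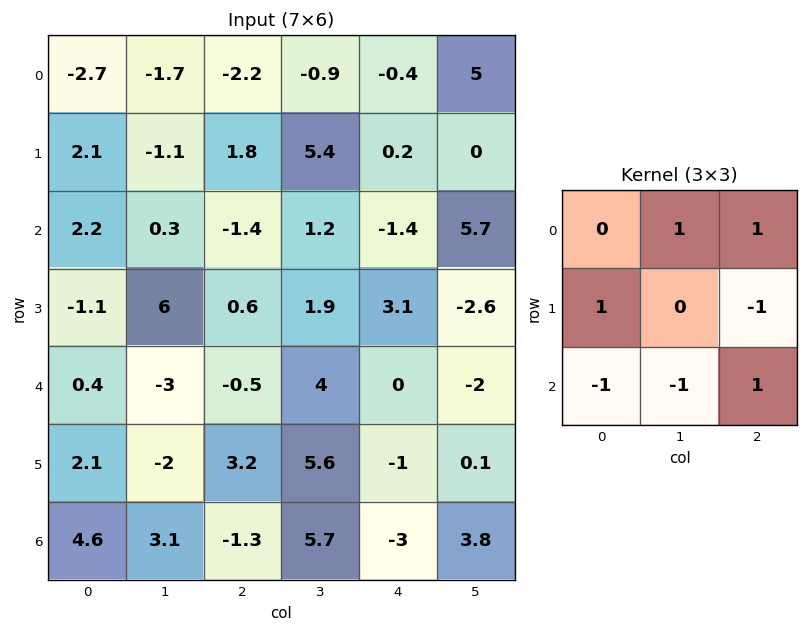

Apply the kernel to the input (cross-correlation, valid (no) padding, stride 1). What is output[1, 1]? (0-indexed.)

The receptive field on the input at this output position is [-1.1 1.8 5.4 / 0.3 -1.4 1.2 / 6 0.6 1.9]. Elementwise product with the kernel and sum: 1.8·1 + 5.4·1 + 0.3·1 + 1.2·-1 + 6·-1 + 0.6·-1 + 1.9·1.

1.6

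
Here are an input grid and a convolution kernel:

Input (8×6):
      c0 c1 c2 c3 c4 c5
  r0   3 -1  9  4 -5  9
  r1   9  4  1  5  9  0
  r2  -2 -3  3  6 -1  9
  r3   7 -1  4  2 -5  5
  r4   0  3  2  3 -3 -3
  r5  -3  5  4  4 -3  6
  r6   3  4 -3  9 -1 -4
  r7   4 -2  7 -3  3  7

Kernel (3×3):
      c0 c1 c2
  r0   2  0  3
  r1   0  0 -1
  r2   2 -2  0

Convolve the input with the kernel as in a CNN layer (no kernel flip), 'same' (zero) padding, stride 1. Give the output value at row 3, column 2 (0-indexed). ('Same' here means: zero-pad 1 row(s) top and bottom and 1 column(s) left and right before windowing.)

12

The receptive field on the zero-padded input at this output position is [-3 3 6 / -1 4 2 / 3 2 3]. Elementwise product with the kernel and sum: -3·2 + 6·3 + 2·-1 + 3·2 + 2·-2.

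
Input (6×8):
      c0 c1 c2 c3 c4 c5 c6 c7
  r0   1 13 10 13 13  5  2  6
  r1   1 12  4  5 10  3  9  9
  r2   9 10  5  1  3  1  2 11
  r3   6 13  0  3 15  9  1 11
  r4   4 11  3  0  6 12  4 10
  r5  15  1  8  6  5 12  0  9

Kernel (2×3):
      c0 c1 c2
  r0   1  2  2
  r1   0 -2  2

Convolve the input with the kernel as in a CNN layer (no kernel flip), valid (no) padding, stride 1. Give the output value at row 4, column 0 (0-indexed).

The receptive field on the input at this output position is [4 11 3 / 15 1 8]. Elementwise product with the kernel and sum: 4·1 + 11·2 + 3·2 + 1·-2 + 8·2.

46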